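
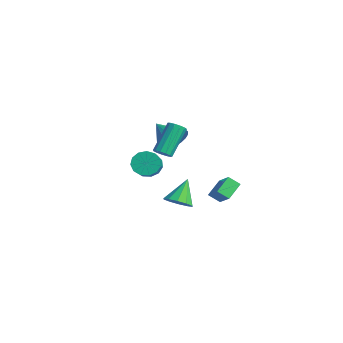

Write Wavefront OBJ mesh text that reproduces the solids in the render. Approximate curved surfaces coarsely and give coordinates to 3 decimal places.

v -2.099 -1.013 -4.273
v -1.258 -0.902 -3.944
v -2.761 -0.047 -2.907
v -1.364 -0.477 -4.297
v -1.751 -0.256 -4.64
v -2.271 -0.325 -4.843
v -2.725 -0.656 -4.829
v -2.94 -1.124 -4.602
v -2.834 -1.549 -4.25
v -2.447 -1.77 -3.907
v -1.927 -1.701 -3.704
v -1.473 -1.37 -3.718
v 2.042 -4.06 2.583
v 2.562 -3.864 2.654
v 1.898 -2.644 4.148
v 1.378 -2.84 4.077
v 2.425 -3.676 2.44
v 1.76 -2.457 3.934
v 2.166 -3.611 2.272
v 1.502 -2.391 3.766
v 1.868 -3.688 2.202
v 1.204 -2.469 3.696
v 1.625 -3.883 2.253
v 0.961 -2.664 3.748
v 1.515 -4.134 2.409
v 0.851 -2.915 3.904
v 1.572 -4.362 2.62
v 0.908 -3.142 4.115
v 1.778 -4.493 2.819
v 1.114 -3.274 4.314
v 2.069 -4.487 2.943
v 1.404 -3.268 4.438
v 2.35 -4.346 2.953
v 1.686 -3.126 4.447
v 2.534 -4.113 2.845
v 1.87 -2.893 4.339
v -2.351 -1.22 0.787
v -1.841 -1.669 1.613
v -3.809 -1.54 1.513
v -1.865 -1.271 1.739
v -1.964 -0.866 1.719
v -2.121 -0.515 1.558
v -2.314 -0.271 1.279
v -2.512 -0.172 0.925
v -2.685 -0.232 0.55
v -2.808 -0.443 0.211
v -2.861 -0.772 -0.04
v -2.837 -1.169 -0.165
v -2.738 -1.575 -0.146
v -2.581 -1.926 0.016
v -2.388 -2.17 0.295
v -2.19 -2.269 0.649
v -2.017 -2.209 1.023
v -1.894 -1.998 1.362
v -2.145 -2.894 -0.684
v -1.636 -2.935 -1.376
v -0.666 -3.527 -0.628
v -1.175 -3.486 0.064
v -1.542 -2.511 -1.162
v -0.572 -3.102 -0.414
v -1.639 -2.208 -0.797
v -0.67 -2.799 -0.048
v -1.897 -2.123 -0.395
v -0.928 -2.714 0.353
v -2.234 -2.283 -0.086
v -1.264 -2.875 0.663
v -2.542 -2.637 0.034
v -1.573 -3.229 0.782
v -2.724 -3.073 -0.074
v -1.755 -3.664 0.674
v -2.723 -3.452 -0.376
v -1.753 -4.043 0.372
v -2.537 -3.654 -0.776
v -1.568 -4.245 -0.028
v -2.227 -3.615 -1.146
v -1.258 -4.206 -0.398
v -1.891 -3.347 -1.37
v -0.922 -3.938 -0.622
v 1.529 -1.013 -1.72
v 2.639 -1.05 -0.851
v 1.058 -0.063 -1.078
v 2.167 -0.101 -0.208
v 1.933 -0.479 -2.212
v 3.042 -0.517 -1.342
v 1.461 0.47 -1.569
v 2.571 0.433 -0.7
f 2 1 4
f 2 4 3
f 4 1 5
f 4 5 3
f 5 1 6
f 5 6 3
f 6 1 7
f 6 7 3
f 7 1 8
f 7 8 3
f 8 1 9
f 8 9 3
f 9 1 10
f 9 10 3
f 10 1 11
f 10 11 3
f 11 1 12
f 11 12 3
f 12 1 2
f 12 2 3
f 14 13 17
f 14 17 15
f 15 17 18
f 15 18 16
f 17 13 19
f 17 19 18
f 18 19 20
f 18 20 16
f 19 13 21
f 19 21 20
f 20 21 22
f 20 22 16
f 21 13 23
f 21 23 22
f 22 23 24
f 22 24 16
f 23 13 25
f 23 25 24
f 24 25 26
f 24 26 16
f 25 13 27
f 25 27 26
f 26 27 28
f 26 28 16
f 27 13 29
f 27 29 28
f 28 29 30
f 28 30 16
f 29 13 31
f 29 31 30
f 30 31 32
f 30 32 16
f 31 13 33
f 31 33 32
f 32 33 34
f 32 34 16
f 33 13 35
f 33 35 34
f 34 35 36
f 34 36 16
f 35 13 14
f 35 14 36
f 36 14 15
f 36 15 16
f 38 37 40
f 38 40 39
f 40 37 41
f 40 41 39
f 41 37 42
f 41 42 39
f 42 37 43
f 42 43 39
f 43 37 44
f 43 44 39
f 44 37 45
f 44 45 39
f 45 37 46
f 45 46 39
f 46 37 47
f 46 47 39
f 47 37 48
f 47 48 39
f 48 37 49
f 48 49 39
f 49 37 50
f 49 50 39
f 50 37 51
f 50 51 39
f 51 37 52
f 51 52 39
f 52 37 53
f 52 53 39
f 53 37 54
f 53 54 39
f 54 37 38
f 54 38 39
f 56 55 59
f 56 59 57
f 57 59 60
f 57 60 58
f 59 55 61
f 59 61 60
f 60 61 62
f 60 62 58
f 61 55 63
f 61 63 62
f 62 63 64
f 62 64 58
f 63 55 65
f 63 65 64
f 64 65 66
f 64 66 58
f 65 55 67
f 65 67 66
f 66 67 68
f 66 68 58
f 67 55 69
f 67 69 68
f 68 69 70
f 68 70 58
f 69 55 71
f 69 71 70
f 70 71 72
f 70 72 58
f 71 55 73
f 71 73 72
f 72 73 74
f 72 74 58
f 73 55 75
f 73 75 74
f 74 75 76
f 74 76 58
f 75 55 77
f 75 77 76
f 76 77 78
f 76 78 58
f 77 55 56
f 77 56 78
f 78 56 57
f 78 57 58
f 80 82 79
f 83 80 79
f 79 82 81
f 81 83 79
f 80 86 82
f 84 80 83
f 84 86 80
f 82 86 81
f 85 83 81
f 81 86 85
f 85 84 83
f 86 84 85



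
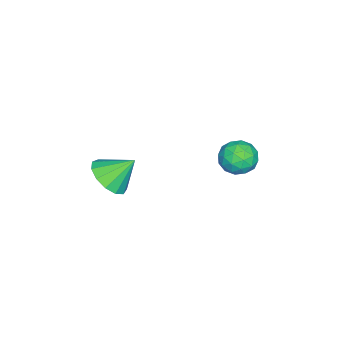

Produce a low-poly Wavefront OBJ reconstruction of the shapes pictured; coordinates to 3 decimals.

v 3.81 -2.812 -1.881
v 4.636 -2.149 -2.138
v 3.33 -1.788 -0.779
v 4.164 -1.985 -2.496
v 3.581 -2.084 -2.659
v 3.07 -2.414 -2.574
v 2.794 -2.871 -2.27
v 2.841 -3.309 -1.842
v 3.195 -3.589 -1.427
v 3.745 -3.623 -1.156
v 4.316 -3.4 -1.115
v 4.726 -2.99 -1.317
v 4.845 -2.523 -1.699
v -2.323 1.511 -3.071
v -1.667 2.079 -3.566
v -1.613 0.181 -3.654
v -0.957 0.749 -4.149
v -0.925 0.704 -3.152
v -1.364 1.526 -2.792
v -1.916 0.734 -4.428
v -2.355 1.556 -4.068
v -1.415 1.598 -4.405
v -0.803 1.58 -3.616
v -2.477 0.68 -3.604
v -1.865 0.662 -2.815
v -2.057 1.912 -3.268
v -1.223 0.348 -3.952
v -1.204 0.322 -3.366
v -0.818 0.655 -3.657
v -1.879 1.587 -2.812
v -1.494 1.92 -3.103
v -1.058 1.112 -2.86
v -1.786 0.34 -4.117
v -1.401 0.673 -4.408
v -2.462 1.605 -3.563
v -2.076 1.938 -3.854
v -2.222 1.148 -4.36
v -1.524 1.963 -4.052
v -1.106 1.181 -4.394
v -1.67 1.173 -4.559
v -1.928 1.656 -4.347
v -1.164 1.952 -3.588
v -0.747 1.17 -3.93
v -0.728 1.144 -3.344
v -0.986 1.627 -3.133
v -1.016 1.67 -4.081
v -2.533 1.09 -3.29
v -2.116 0.308 -3.632
v -2.294 0.633 -4.087
v -2.552 1.116 -3.876
v -2.174 1.079 -2.826
v -1.756 0.297 -3.168
v -1.352 0.604 -2.873
v -1.61 1.087 -2.661
v -2.264 0.59 -3.139
f 2 1 4
f 2 4 3
f 4 1 5
f 4 5 3
f 5 1 6
f 5 6 3
f 6 1 7
f 6 7 3
f 7 1 8
f 7 8 3
f 8 1 9
f 8 9 3
f 9 1 10
f 9 10 3
f 10 1 11
f 10 11 3
f 11 1 12
f 11 12 3
f 12 1 13
f 12 13 3
f 13 1 2
f 13 2 3
f 14 51 30
f 51 25 54
f 30 54 19
f 51 54 30
f 14 30 26
f 30 19 31
f 26 31 15
f 30 31 26
f 14 26 35
f 26 15 36
f 35 36 21
f 26 36 35
f 14 35 47
f 35 21 50
f 47 50 24
f 35 50 47
f 14 47 51
f 47 24 55
f 51 55 25
f 47 55 51
f 15 31 42
f 31 19 45
f 42 45 23
f 31 45 42
f 19 54 32
f 54 25 53
f 32 53 18
f 54 53 32
f 25 55 52
f 55 24 48
f 52 48 16
f 55 48 52
f 24 50 49
f 50 21 37
f 49 37 20
f 50 37 49
f 21 36 41
f 36 15 38
f 41 38 22
f 36 38 41
f 17 43 29
f 43 23 44
f 29 44 18
f 43 44 29
f 17 29 27
f 29 18 28
f 27 28 16
f 29 28 27
f 17 27 34
f 27 16 33
f 34 33 20
f 27 33 34
f 17 34 39
f 34 20 40
f 39 40 22
f 34 40 39
f 17 39 43
f 39 22 46
f 43 46 23
f 39 46 43
f 18 44 32
f 44 23 45
f 32 45 19
f 44 45 32
f 16 28 52
f 28 18 53
f 52 53 25
f 28 53 52
f 20 33 49
f 33 16 48
f 49 48 24
f 33 48 49
f 22 40 41
f 40 20 37
f 41 37 21
f 40 37 41
f 23 46 42
f 46 22 38
f 42 38 15
f 46 38 42



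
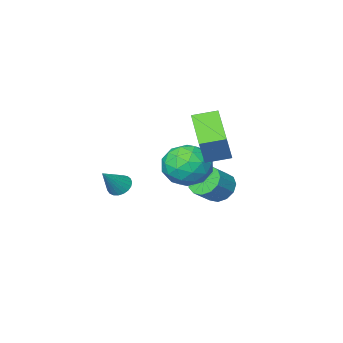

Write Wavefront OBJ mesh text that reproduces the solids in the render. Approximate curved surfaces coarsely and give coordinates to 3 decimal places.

v 1.619 -0.147 -1.83
v 1.897 0.246 -2.188
v 2.601 0.127 -0.77
v 1.731 0.391 -2.072
v 1.545 0.443 -1.913
v 1.372 0.393 -1.74
v 1.242 0.25 -1.583
v 1.177 0.038 -1.468
v 1.189 -0.206 -1.416
v 1.275 -0.439 -1.435
v 1.42 -0.622 -1.522
v 1.6 -0.723 -1.663
v 1.783 -0.724 -1.833
v 1.938 -0.625 -2.001
v 2.038 -0.444 -2.141
v 2.065 -0.211 -2.226
v 2.015 0.033 -2.243
v -3.346 -1.154 -1.668
v -2.99 -0.573 -2.679
v -1.47 -1.247 -1.061
v -1.114 -0.666 -2.072
v -1.757 -0.072 -1.222
v -2.916 -0.015 -1.597
v -1.544 -1.805 -2.143
v -2.703 -1.748 -2.518
v -1.876 -0.975 -2.973
v -2.008 0.095 -2.404
v -2.452 -1.915 -1.336
v -2.584 -0.845 -0.767
v -3.332 -0.856 -2.227
v -1.128 -0.964 -1.513
v -1.505 -0.616 -1.014
v -1.296 -0.274 -1.608
v -3.289 -0.528 -1.591
v -3.08 -0.186 -2.185
v -2.355 0.108 -1.329
v -1.38 -1.634 -1.555
v -1.171 -1.292 -2.149
v -3.164 -1.546 -2.132
v -2.955 -1.204 -2.726
v -2.105 -1.928 -2.411
v -2.469 -0.75 -2.994
v -1.366 -0.805 -2.637
v -1.619 -1.474 -2.678
v -2.3 -1.441 -2.899
v -2.546 -0.121 -2.66
v -1.443 -0.175 -2.303
v -1.821 0.173 -1.803
v -2.502 0.207 -2.024
v -1.891 -0.357 -2.832
v -3.017 -1.645 -1.437
v -1.914 -1.699 -1.08
v -1.958 -2.027 -1.716
v -2.639 -1.993 -1.937
v -3.094 -1.015 -1.103
v -1.991 -1.07 -0.746
v -2.16 -0.379 -0.841
v -2.841 -0.346 -1.062
v -2.569 -1.463 -0.908
v -1.694 1.329 -0.72
v -2.364 -0.345 0.212
v -2.709 1.875 -0.47
v -3.38 0.201 0.461
v -1.04 1.879 0.739
v -1.711 0.205 1.67
v -2.056 2.425 0.988
v -2.726 0.751 1.92
v -3.998 -0.974 -3.708
v -3.463 -0.992 -4.381
v -2.507 -0.825 -3.625
v -3.042 -0.806 -2.952
v -3.592 -0.528 -4.321
v -2.635 -0.361 -3.566
v -3.849 -0.206 -4.066
v -2.893 -0.039 -3.311
v -4.154 -0.128 -3.698
v -3.198 0.039 -2.942
v -4.409 -0.318 -3.333
v -3.453 -0.151 -2.577
v -4.534 -0.716 -3.086
v -3.578 -0.549 -2.331
v -4.489 -1.196 -3.037
v -3.533 -1.029 -2.282
v -4.288 -1.605 -3.201
v -3.332 -1.438 -2.446
v -3.995 -1.814 -3.526
v -3.039 -1.647 -2.771
v -3.703 -1.756 -3.908
v -2.747 -1.589 -3.153
v -3.505 -1.449 -4.227
v -2.548 -1.282 -3.472
f 2 1 4
f 2 4 3
f 4 1 5
f 4 5 3
f 5 1 6
f 5 6 3
f 6 1 7
f 6 7 3
f 7 1 8
f 7 8 3
f 8 1 9
f 8 9 3
f 9 1 10
f 9 10 3
f 10 1 11
f 10 11 3
f 11 1 12
f 11 12 3
f 12 1 13
f 12 13 3
f 13 1 14
f 13 14 3
f 14 1 15
f 14 15 3
f 15 1 16
f 15 16 3
f 16 1 17
f 16 17 3
f 17 1 2
f 17 2 3
f 18 55 34
f 55 29 58
f 34 58 23
f 55 58 34
f 18 34 30
f 34 23 35
f 30 35 19
f 34 35 30
f 18 30 39
f 30 19 40
f 39 40 25
f 30 40 39
f 18 39 51
f 39 25 54
f 51 54 28
f 39 54 51
f 18 51 55
f 51 28 59
f 55 59 29
f 51 59 55
f 19 35 46
f 35 23 49
f 46 49 27
f 35 49 46
f 23 58 36
f 58 29 57
f 36 57 22
f 58 57 36
f 29 59 56
f 59 28 52
f 56 52 20
f 59 52 56
f 28 54 53
f 54 25 41
f 53 41 24
f 54 41 53
f 25 40 45
f 40 19 42
f 45 42 26
f 40 42 45
f 21 47 33
f 47 27 48
f 33 48 22
f 47 48 33
f 21 33 31
f 33 22 32
f 31 32 20
f 33 32 31
f 21 31 38
f 31 20 37
f 38 37 24
f 31 37 38
f 21 38 43
f 38 24 44
f 43 44 26
f 38 44 43
f 21 43 47
f 43 26 50
f 47 50 27
f 43 50 47
f 22 48 36
f 48 27 49
f 36 49 23
f 48 49 36
f 20 32 56
f 32 22 57
f 56 57 29
f 32 57 56
f 24 37 53
f 37 20 52
f 53 52 28
f 37 52 53
f 26 44 45
f 44 24 41
f 45 41 25
f 44 41 45
f 27 50 46
f 50 26 42
f 46 42 19
f 50 42 46
f 61 63 60
f 64 61 60
f 60 63 62
f 62 64 60
f 61 67 63
f 65 61 64
f 65 67 61
f 63 67 62
f 66 64 62
f 62 67 66
f 66 65 64
f 67 65 66
f 69 68 72
f 69 72 70
f 70 72 73
f 70 73 71
f 72 68 74
f 72 74 73
f 73 74 75
f 73 75 71
f 74 68 76
f 74 76 75
f 75 76 77
f 75 77 71
f 76 68 78
f 76 78 77
f 77 78 79
f 77 79 71
f 78 68 80
f 78 80 79
f 79 80 81
f 79 81 71
f 80 68 82
f 80 82 81
f 81 82 83
f 81 83 71
f 82 68 84
f 82 84 83
f 83 84 85
f 83 85 71
f 84 68 86
f 84 86 85
f 85 86 87
f 85 87 71
f 86 68 88
f 86 88 87
f 87 88 89
f 87 89 71
f 88 68 90
f 88 90 89
f 89 90 91
f 89 91 71
f 90 68 69
f 90 69 91
f 91 69 70
f 91 70 71



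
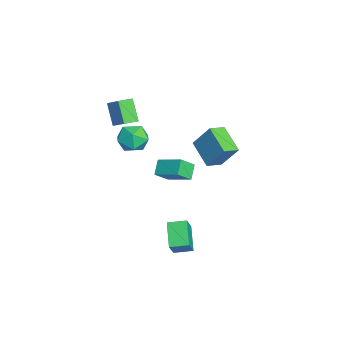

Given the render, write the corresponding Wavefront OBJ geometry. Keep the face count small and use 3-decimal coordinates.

v -3.538 -3.032 1.203
v -2.76 -2.469 1.847
v -2.18 -3.571 0.033
v -1.402 -3.008 0.677
v -1.916 -3.958 1.09
v -2.755 -3.625 1.813
v -2.185 -2.415 0.067
v -3.024 -2.082 0.79
v -1.923 -2.088 1.145
v -1.757 -3.042 1.778
v -3.183 -2.998 0.102
v -3.017 -3.952 0.735
v 0.558 -1.829 -0.228
v -0.272 -1.583 0.498
v 0.057 -0.991 -1.086
v -0.774 -0.745 -0.36
v 1.574 -0.495 0.48
v 0.743 -0.249 1.206
v 1.072 0.343 -0.378
v 0.242 0.589 0.348
v 3.875 -0.861 -4.87
v 2.342 -0.908 -3.854
v 3.989 0.312 -4.644
v 2.455 0.265 -3.628
v 4.665 -1.165 -3.692
v 3.131 -1.212 -2.676
v 4.778 0.008 -3.466
v 3.245 -0.039 -2.45
v -2.825 -4.222 1.899
v -3.801 -4.538 3.292
v -3.185 -3.345 1.846
v -4.161 -3.661 3.239
v -1.379 -3.559 3.061
v -2.355 -3.875 4.454
v -1.739 -2.682 3.008
v -2.715 -2.998 4.401
v -4.679 0.786 -1.208
v -4.189 1.814 0.473
v -5.347 1.752 -1.605
v -4.857 2.781 0.076
v -2.983 1.559 -2.176
v -2.493 2.588 -0.495
v -3.651 2.526 -2.573
v -3.161 3.554 -0.892
f 1 12 6
f 1 6 2
f 1 2 8
f 1 8 11
f 1 11 12
f 2 6 10
f 6 12 5
f 12 11 3
f 11 8 7
f 8 2 9
f 4 10 5
f 4 5 3
f 4 3 7
f 4 7 9
f 4 9 10
f 5 10 6
f 3 5 12
f 7 3 11
f 9 7 8
f 10 9 2
f 14 16 13
f 17 14 13
f 13 16 15
f 15 17 13
f 14 20 16
f 18 14 17
f 18 20 14
f 16 20 15
f 19 17 15
f 15 20 19
f 19 18 17
f 20 18 19
f 22 24 21
f 25 22 21
f 21 24 23
f 23 25 21
f 22 28 24
f 26 22 25
f 26 28 22
f 24 28 23
f 27 25 23
f 23 28 27
f 27 26 25
f 28 26 27
f 30 32 29
f 33 30 29
f 29 32 31
f 31 33 29
f 30 36 32
f 34 30 33
f 34 36 30
f 32 36 31
f 35 33 31
f 31 36 35
f 35 34 33
f 36 34 35
f 38 40 37
f 41 38 37
f 37 40 39
f 39 41 37
f 38 44 40
f 42 38 41
f 42 44 38
f 40 44 39
f 43 41 39
f 39 44 43
f 43 42 41
f 44 42 43



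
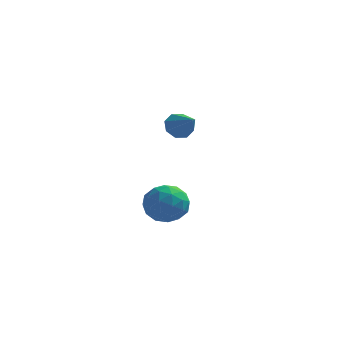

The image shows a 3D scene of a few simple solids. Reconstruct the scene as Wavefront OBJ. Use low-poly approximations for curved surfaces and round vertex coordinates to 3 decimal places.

v 0.052 -2.951 -0.635
v 0.907 -2.262 -0.103
v 1.053 -4.578 -0.137
v 1.908 -3.889 0.395
v 0.794 -3.966 0.886
v 0.176 -2.961 0.579
v 1.784 -3.879 -0.819
v 1.166 -2.874 -1.126
v 1.978 -2.836 -0.217
v 1.366 -2.89 0.837
v 0.594 -3.95 -1.077
v -0.018 -4.004 -0.023
v 0.392 -2.464 -0.413
v 1.568 -4.376 0.173
v 0.914 -4.422 0.462
v 1.416 -4.017 0.774
v -0.038 -2.874 -0.012
v 0.465 -2.47 0.301
v 0.398 -3.471 0.882
v 1.495 -4.37 -0.541
v 1.998 -3.966 -0.228
v 0.544 -2.823 -1.014
v 1.046 -2.418 -0.702
v 1.562 -3.369 -1.122
v 1.524 -2.396 -0.167
v 2.112 -3.352 0.126
v 2.039 -3.347 -0.588
v 1.676 -2.756 -0.768
v 1.164 -2.428 0.452
v 1.752 -3.384 0.745
v 1.098 -3.43 1.034
v 0.734 -2.839 0.853
v 1.793 -2.765 0.386
v 0.208 -3.456 -0.985
v 0.796 -4.412 -0.692
v 1.226 -4.001 -1.093
v 0.862 -3.41 -1.274
v -0.152 -3.488 -0.366
v 0.436 -4.444 -0.073
v 0.284 -4.084 0.528
v -0.079 -3.493 0.348
v 0.167 -4.075 -0.626
v -0.089 3.008 2.726
v 0.354 2.861 2.003
v 1.029 1.912 3.634
v 0.586 3.377 2.34
v 0.422 3.676 2.903
v -0.041 3.584 3.362
v -0.532 3.155 3.448
v -0.764 2.639 3.111
v -0.6 2.339 2.548
v -0.137 2.431 2.089
f 1 38 17
f 38 12 41
f 17 41 6
f 38 41 17
f 1 17 13
f 17 6 18
f 13 18 2
f 17 18 13
f 1 13 22
f 13 2 23
f 22 23 8
f 13 23 22
f 1 22 34
f 22 8 37
f 34 37 11
f 22 37 34
f 1 34 38
f 34 11 42
f 38 42 12
f 34 42 38
f 2 18 29
f 18 6 32
f 29 32 10
f 18 32 29
f 6 41 19
f 41 12 40
f 19 40 5
f 41 40 19
f 12 42 39
f 42 11 35
f 39 35 3
f 42 35 39
f 11 37 36
f 37 8 24
f 36 24 7
f 37 24 36
f 8 23 28
f 23 2 25
f 28 25 9
f 23 25 28
f 4 30 16
f 30 10 31
f 16 31 5
f 30 31 16
f 4 16 14
f 16 5 15
f 14 15 3
f 16 15 14
f 4 14 21
f 14 3 20
f 21 20 7
f 14 20 21
f 4 21 26
f 21 7 27
f 26 27 9
f 21 27 26
f 4 26 30
f 26 9 33
f 30 33 10
f 26 33 30
f 5 31 19
f 31 10 32
f 19 32 6
f 31 32 19
f 3 15 39
f 15 5 40
f 39 40 12
f 15 40 39
f 7 20 36
f 20 3 35
f 36 35 11
f 20 35 36
f 9 27 28
f 27 7 24
f 28 24 8
f 27 24 28
f 10 33 29
f 33 9 25
f 29 25 2
f 33 25 29
f 44 43 46
f 44 46 45
f 46 43 47
f 46 47 45
f 47 43 48
f 47 48 45
f 48 43 49
f 48 49 45
f 49 43 50
f 49 50 45
f 50 43 51
f 50 51 45
f 51 43 52
f 51 52 45
f 52 43 44
f 52 44 45



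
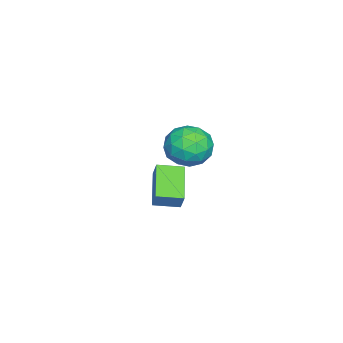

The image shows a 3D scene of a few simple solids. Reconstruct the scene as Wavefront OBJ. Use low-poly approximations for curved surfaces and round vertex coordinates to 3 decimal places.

v 2.512 1.332 -3.295
v 2.848 1.568 -2.551
v 2.166 2.341 -3.459
v 2.501 2.578 -2.715
v 3.959 1.702 -4.065
v 4.294 1.939 -3.321
v 3.612 2.712 -4.229
v 3.948 2.948 -3.485
v -0.919 2.408 -4.7
v -0.328 2.288 -3.801
v -2.072 1.232 -4.099
v -1.481 1.112 -3.2
v -2.011 2.039 -3.38
v -1.299 2.766 -3.751
v -1.101 0.754 -4.149
v -0.389 1.481 -4.52
v -0.441 1.266 -3.46
v -1.003 2.06 -2.985
v -1.397 1.46 -4.915
v -1.959 2.254 -4.44
v -0.523 2.451 -4.303
v -1.877 1.069 -3.597
v -2.189 1.614 -3.703
v -1.842 1.543 -3.174
v -1.093 2.732 -4.274
v -0.746 2.661 -3.745
v -1.735 2.515 -3.498
v -1.654 0.859 -4.155
v -1.307 0.788 -3.626
v -0.558 1.977 -4.726
v -0.211 1.906 -4.197
v -0.665 1.005 -4.402
v -0.241 1.78 -3.574
v -0.918 1.089 -3.221
v -0.695 0.878 -3.779
v -0.277 1.306 -3.997
v -0.572 2.247 -3.295
v -1.249 1.556 -2.942
v -1.561 2.1 -3.047
v -1.142 2.528 -3.266
v -0.638 1.646 -3.095
v -1.151 1.964 -4.958
v -1.828 1.273 -4.605
v -1.258 0.992 -4.634
v -0.839 1.42 -4.853
v -1.482 2.431 -4.679
v -2.159 1.74 -4.326
v -2.123 2.214 -3.903
v -1.705 2.642 -4.121
v -1.762 1.874 -4.805
f 2 4 1
f 5 2 1
f 1 4 3
f 3 5 1
f 2 8 4
f 6 2 5
f 6 8 2
f 4 8 3
f 7 5 3
f 3 8 7
f 7 6 5
f 8 6 7
f 9 46 25
f 46 20 49
f 25 49 14
f 46 49 25
f 9 25 21
f 25 14 26
f 21 26 10
f 25 26 21
f 9 21 30
f 21 10 31
f 30 31 16
f 21 31 30
f 9 30 42
f 30 16 45
f 42 45 19
f 30 45 42
f 9 42 46
f 42 19 50
f 46 50 20
f 42 50 46
f 10 26 37
f 26 14 40
f 37 40 18
f 26 40 37
f 14 49 27
f 49 20 48
f 27 48 13
f 49 48 27
f 20 50 47
f 50 19 43
f 47 43 11
f 50 43 47
f 19 45 44
f 45 16 32
f 44 32 15
f 45 32 44
f 16 31 36
f 31 10 33
f 36 33 17
f 31 33 36
f 12 38 24
f 38 18 39
f 24 39 13
f 38 39 24
f 12 24 22
f 24 13 23
f 22 23 11
f 24 23 22
f 12 22 29
f 22 11 28
f 29 28 15
f 22 28 29
f 12 29 34
f 29 15 35
f 34 35 17
f 29 35 34
f 12 34 38
f 34 17 41
f 38 41 18
f 34 41 38
f 13 39 27
f 39 18 40
f 27 40 14
f 39 40 27
f 11 23 47
f 23 13 48
f 47 48 20
f 23 48 47
f 15 28 44
f 28 11 43
f 44 43 19
f 28 43 44
f 17 35 36
f 35 15 32
f 36 32 16
f 35 32 36
f 18 41 37
f 41 17 33
f 37 33 10
f 41 33 37



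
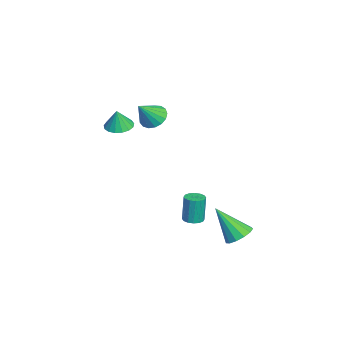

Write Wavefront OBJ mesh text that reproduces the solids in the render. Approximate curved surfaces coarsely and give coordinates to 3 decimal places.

v -3.299 -0.965 2.977
v -2.953 -1.489 2.434
v -2.541 -1.715 4.183
v -2.693 -1.19 2.456
v -2.571 -0.839 2.598
v -2.616 -0.517 2.826
v -2.818 -0.298 3.089
v -3.129 -0.232 3.326
v -3.48 -0.333 3.483
v -3.789 -0.579 3.524
v -3.986 -0.914 3.44
v -4.025 -1.26 3.249
v -3.898 -1.539 2.996
v -3.634 -1.686 2.739
v -3.293 -1.668 2.536
v 1.826 1.171 -1.591
v 2.122 0.698 -1.542
v 1.991 0.776 0
v 1.694 1.249 -0.049
v 2.319 0.911 -1.536
v 2.187 0.989 0.006
v 2.383 1.193 -1.545
v 2.252 1.272 -0.002
v 2.299 1.47 -1.566
v 2.167 1.548 -0.024
v 2.087 1.666 -1.594
v 1.956 1.744 -0.052
v 1.806 1.73 -1.621
v 1.674 1.808 -0.079
v 1.529 1.644 -1.64
v 1.398 1.722 -0.098
v 1.333 1.431 -1.646
v 1.201 1.509 -0.104
v 1.268 1.148 -1.638
v 1.137 1.227 -0.095
v 1.353 0.872 -1.616
v 1.221 0.95 -0.074
v 1.564 0.676 -1.588
v 1.433 0.754 -0.046
v 1.846 0.612 -1.561
v 1.714 0.69 -0.019
v 2.953 3.471 -2.035
v 3.592 2.986 -2.206
v 2.487 2.269 -0.365
v 3.751 3.316 -1.924
v 3.657 3.695 -1.677
v 3.339 4.003 -1.544
v 2.899 4.142 -1.567
v 2.477 4.069 -1.738
v 2.205 3.805 -2.004
v 2.171 3.436 -2.279
v 2.386 3.078 -2.477
v 2.781 2.844 -2.535
v 3.23 2.81 -2.434
v -4.006 -2.799 1.92
v -3.227 -2.969 1.778
v -3.814 -2.901 3.1
v -3.233 -2.583 1.813
v -3.416 -2.246 1.872
v -3.734 -2.036 1.942
v -4.115 -2.001 2.007
v -4.47 -2.148 2.052
v -4.72 -2.445 2.067
v -4.806 -2.823 2.048
v -4.708 -3.195 2
v -4.45 -3.476 1.934
v -4.09 -3.603 1.864
v -3.711 -3.545 1.807
v -3.4 -3.316 1.776
f 2 1 4
f 2 4 3
f 4 1 5
f 4 5 3
f 5 1 6
f 5 6 3
f 6 1 7
f 6 7 3
f 7 1 8
f 7 8 3
f 8 1 9
f 8 9 3
f 9 1 10
f 9 10 3
f 10 1 11
f 10 11 3
f 11 1 12
f 11 12 3
f 12 1 13
f 12 13 3
f 13 1 14
f 13 14 3
f 14 1 15
f 14 15 3
f 15 1 2
f 15 2 3
f 17 16 20
f 17 20 18
f 18 20 21
f 18 21 19
f 20 16 22
f 20 22 21
f 21 22 23
f 21 23 19
f 22 16 24
f 22 24 23
f 23 24 25
f 23 25 19
f 24 16 26
f 24 26 25
f 25 26 27
f 25 27 19
f 26 16 28
f 26 28 27
f 27 28 29
f 27 29 19
f 28 16 30
f 28 30 29
f 29 30 31
f 29 31 19
f 30 16 32
f 30 32 31
f 31 32 33
f 31 33 19
f 32 16 34
f 32 34 33
f 33 34 35
f 33 35 19
f 34 16 36
f 34 36 35
f 35 36 37
f 35 37 19
f 36 16 38
f 36 38 37
f 37 38 39
f 37 39 19
f 38 16 40
f 38 40 39
f 39 40 41
f 39 41 19
f 40 16 17
f 40 17 41
f 41 17 18
f 41 18 19
f 43 42 45
f 43 45 44
f 45 42 46
f 45 46 44
f 46 42 47
f 46 47 44
f 47 42 48
f 47 48 44
f 48 42 49
f 48 49 44
f 49 42 50
f 49 50 44
f 50 42 51
f 50 51 44
f 51 42 52
f 51 52 44
f 52 42 53
f 52 53 44
f 53 42 54
f 53 54 44
f 54 42 43
f 54 43 44
f 56 55 58
f 56 58 57
f 58 55 59
f 58 59 57
f 59 55 60
f 59 60 57
f 60 55 61
f 60 61 57
f 61 55 62
f 61 62 57
f 62 55 63
f 62 63 57
f 63 55 64
f 63 64 57
f 64 55 65
f 64 65 57
f 65 55 66
f 65 66 57
f 66 55 67
f 66 67 57
f 67 55 68
f 67 68 57
f 68 55 69
f 68 69 57
f 69 55 56
f 69 56 57



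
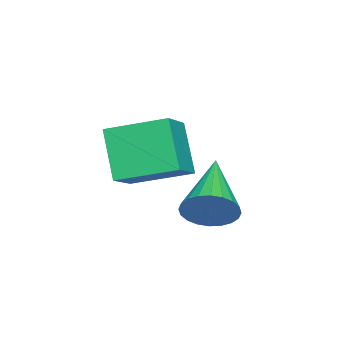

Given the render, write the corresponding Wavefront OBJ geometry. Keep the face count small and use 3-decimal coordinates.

v -2.251 2.188 -3.987
v -1.974 2.073 -3.526
v -3.549 1.852 -3.293
v -2.015 2.282 -3.5
v -2.091 2.477 -3.548
v -2.191 2.628 -3.663
v -2.301 2.712 -3.827
v -2.403 2.716 -4.016
v -2.482 2.64 -4.2
v -2.525 2.495 -4.352
v -2.527 2.303 -4.449
v -2.487 2.094 -4.475
v -2.411 1.899 -4.427
v -2.311 1.748 -4.312
v -2.201 1.664 -4.148
v -2.099 1.66 -3.959
v -2.02 1.736 -3.774
v -1.976 1.881 -3.622
v -3.79 0.089 -4.234
v -4.302 -0.314 -3.179
v -3.989 1.3 -3.868
v -4.5 0.897 -2.813
v -2.92 0.103 -3.807
v -3.431 -0.3 -2.752
v -3.118 1.314 -3.441
v -3.63 0.911 -2.386
f 2 1 4
f 2 4 3
f 4 1 5
f 4 5 3
f 5 1 6
f 5 6 3
f 6 1 7
f 6 7 3
f 7 1 8
f 7 8 3
f 8 1 9
f 8 9 3
f 9 1 10
f 9 10 3
f 10 1 11
f 10 11 3
f 11 1 12
f 11 12 3
f 12 1 13
f 12 13 3
f 13 1 14
f 13 14 3
f 14 1 15
f 14 15 3
f 15 1 16
f 15 16 3
f 16 1 17
f 16 17 3
f 17 1 18
f 17 18 3
f 18 1 2
f 18 2 3
f 20 22 19
f 23 20 19
f 19 22 21
f 21 23 19
f 20 26 22
f 24 20 23
f 24 26 20
f 22 26 21
f 25 23 21
f 21 26 25
f 25 24 23
f 26 24 25



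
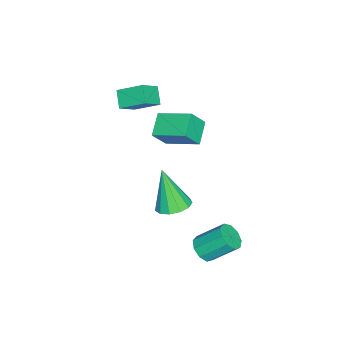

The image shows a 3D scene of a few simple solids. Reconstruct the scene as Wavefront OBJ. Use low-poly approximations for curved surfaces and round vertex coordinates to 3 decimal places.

v 0.667 -0.865 0.569
v 1.362 -0.789 0.741
v 0.313 -1.435 2.251
v 1.184 -0.434 0.824
v 0.842 -0.216 0.826
v 0.444 -0.204 0.747
v 0.117 -0.402 0.611
v -0.035 -0.747 0.462
v 0.035 -1.129 0.347
v 0.306 -1.428 0.303
v 0.691 -1.548 0.343
v 1.069 -1.451 0.455
v 1.319 -1.168 0.604
v -4.485 -4.267 1.944
v -3.728 -4.63 2.575
v -4.488 -3.202 2.56
v -3.732 -3.565 3.191
v -3.888 -3.955 1.409
v -3.132 -4.318 2.04
v -3.892 -2.89 2.025
v -3.135 -3.253 2.656
v -1.59 -1.907 1.954
v -2.512 -1.978 2.451
v -1.403 -0.513 2.503
v -2.325 -0.584 2.999
v -1.115 -2.296 2.781
v -2.037 -2.367 3.277
v -0.928 -0.902 3.329
v -1.85 -0.973 3.826
v 0.391 0.227 -2.13
v 0.812 -0.016 -1.761
v 0.59 0.989 -0.842
v 0.169 1.233 -1.21
v 0.99 0.259 -2.019
v 0.768 1.264 -1.1
v 0.888 0.519 -2.329
v 0.666 1.525 -1.41
v 0.553 0.643 -2.545
v 0.331 1.648 -1.626
v 0.143 0.573 -2.567
v -0.079 1.578 -1.648
v -0.152 0.34 -2.384
v -0.374 1.346 -1.465
v -0.192 0.055 -2.082
v -0.414 1.06 -1.163
v 0.04 -0.149 -1.802
v -0.182 0.856 -0.883
v 0.437 -0.178 -1.676
v 0.215 0.828 -0.757
f 2 1 4
f 2 4 3
f 4 1 5
f 4 5 3
f 5 1 6
f 5 6 3
f 6 1 7
f 6 7 3
f 7 1 8
f 7 8 3
f 8 1 9
f 8 9 3
f 9 1 10
f 9 10 3
f 10 1 11
f 10 11 3
f 11 1 12
f 11 12 3
f 12 1 13
f 12 13 3
f 13 1 2
f 13 2 3
f 15 17 14
f 18 15 14
f 14 17 16
f 16 18 14
f 15 21 17
f 19 15 18
f 19 21 15
f 17 21 16
f 20 18 16
f 16 21 20
f 20 19 18
f 21 19 20
f 23 25 22
f 26 23 22
f 22 25 24
f 24 26 22
f 23 29 25
f 27 23 26
f 27 29 23
f 25 29 24
f 28 26 24
f 24 29 28
f 28 27 26
f 29 27 28
f 31 30 34
f 31 34 32
f 32 34 35
f 32 35 33
f 34 30 36
f 34 36 35
f 35 36 37
f 35 37 33
f 36 30 38
f 36 38 37
f 37 38 39
f 37 39 33
f 38 30 40
f 38 40 39
f 39 40 41
f 39 41 33
f 40 30 42
f 40 42 41
f 41 42 43
f 41 43 33
f 42 30 44
f 42 44 43
f 43 44 45
f 43 45 33
f 44 30 46
f 44 46 45
f 45 46 47
f 45 47 33
f 46 30 48
f 46 48 47
f 47 48 49
f 47 49 33
f 48 30 31
f 48 31 49
f 49 31 32
f 49 32 33



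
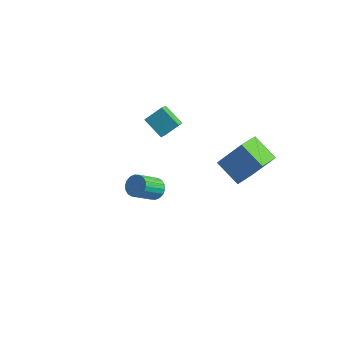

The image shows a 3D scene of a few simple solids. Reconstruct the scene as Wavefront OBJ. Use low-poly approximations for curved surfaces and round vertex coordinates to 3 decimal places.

v -1.534 3.718 0.699
v -1.24 2.762 1.481
v -2.772 3.98 1.484
v -2.478 3.024 2.267
v -0.882 4.536 1.453
v -0.588 3.58 2.236
v -2.12 4.798 2.239
v -1.826 3.842 3.021
v 1.572 -2.696 3.073
v 2.204 -2.684 3.348
v 1.741 -3.853 4.462
v 1.108 -3.864 4.187
v 2.056 -2.47 3.51
v 1.592 -3.639 4.625
v 1.811 -2.301 3.586
v 1.347 -3.47 4.7
v 1.519 -2.21 3.56
v 1.055 -3.378 4.674
v 1.237 -2.215 3.437
v 0.774 -3.383 4.552
v 1.022 -2.315 3.243
v 0.558 -3.484 4.357
v 0.915 -2.491 3.014
v 0.452 -3.659 4.129
v 0.939 -2.707 2.798
v 0.476 -3.876 3.912
v 1.088 -2.921 2.635
v 0.624 -4.09 3.75
v 1.333 -3.09 2.56
v 0.869 -4.259 3.674
v 1.625 -3.182 2.586
v 1.161 -4.35 3.7
v 1.906 -3.177 2.708
v 1.443 -4.345 3.823
v 2.122 -3.076 2.903
v 1.658 -4.245 4.017
v 2.228 -2.901 3.131
v 1.765 -4.069 4.246
v 4.034 3.746 -0.285
v 4.045 2.092 0.399
v 2.525 4.105 0.608
v 2.536 2.451 1.292
v 5.164 4.429 1.348
v 5.175 2.775 2.032
v 3.655 4.788 2.241
v 3.666 3.134 2.925
f 2 4 1
f 5 2 1
f 1 4 3
f 3 5 1
f 2 8 4
f 6 2 5
f 6 8 2
f 4 8 3
f 7 5 3
f 3 8 7
f 7 6 5
f 8 6 7
f 10 9 13
f 10 13 11
f 11 13 14
f 11 14 12
f 13 9 15
f 13 15 14
f 14 15 16
f 14 16 12
f 15 9 17
f 15 17 16
f 16 17 18
f 16 18 12
f 17 9 19
f 17 19 18
f 18 19 20
f 18 20 12
f 19 9 21
f 19 21 20
f 20 21 22
f 20 22 12
f 21 9 23
f 21 23 22
f 22 23 24
f 22 24 12
f 23 9 25
f 23 25 24
f 24 25 26
f 24 26 12
f 25 9 27
f 25 27 26
f 26 27 28
f 26 28 12
f 27 9 29
f 27 29 28
f 28 29 30
f 28 30 12
f 29 9 31
f 29 31 30
f 30 31 32
f 30 32 12
f 31 9 33
f 31 33 32
f 32 33 34
f 32 34 12
f 33 9 35
f 33 35 34
f 34 35 36
f 34 36 12
f 35 9 37
f 35 37 36
f 36 37 38
f 36 38 12
f 37 9 10
f 37 10 38
f 38 10 11
f 38 11 12
f 40 42 39
f 43 40 39
f 39 42 41
f 41 43 39
f 40 46 42
f 44 40 43
f 44 46 40
f 42 46 41
f 45 43 41
f 41 46 45
f 45 44 43
f 46 44 45



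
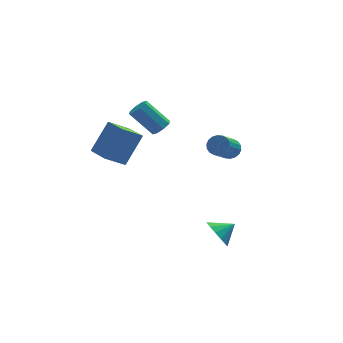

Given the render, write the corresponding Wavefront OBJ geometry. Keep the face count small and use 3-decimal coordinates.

v -0.788 -0.509 1.722
v -0.455 -0.784 2.124
v -1.519 -0.205 3.401
v -1.852 0.069 2.998
v -0.318 -0.361 2.046
v -1.382 0.218 3.323
v -0.457 -0.024 1.778
v -1.521 0.554 3.055
v -0.789 0.028 1.477
v -1.853 0.606 2.754
v -1.121 -0.235 1.319
v -2.185 0.344 2.596
v -1.258 -0.658 1.397
v -2.322 -0.079 2.674
v -1.119 -0.994 1.665
v -2.183 -0.416 2.942
v -0.787 -1.046 1.966
v -1.851 -0.468 3.243
v 3.326 1.771 -1.81
v 3.622 2.034 -1.294
v 2.77 1.112 -0.335
v 2.474 0.849 -0.85
v 3.393 2.206 -1.332
v 2.541 1.285 -0.372
v 3.151 2.293 -1.464
v 2.298 1.371 -0.505
v 2.943 2.276 -1.665
v 2.091 1.354 -0.706
v 2.812 2.159 -1.894
v 1.959 1.237 -0.935
v 2.782 1.965 -2.107
v 1.929 1.043 -1.148
v 2.86 1.733 -2.261
v 2.007 0.811 -1.301
v 3.03 1.508 -2.325
v 2.178 0.586 -1.366
v 3.259 1.335 -2.288
v 2.407 0.414 -1.328
v 3.502 1.249 -2.155
v 2.649 0.327 -1.196
v 3.709 1.266 -1.954
v 2.857 0.344 -0.995
v 3.841 1.383 -1.725
v 2.988 0.461 -0.766
v 3.871 1.577 -1.512
v 3.018 0.655 -0.553
v 3.793 1.809 -1.359
v 2.94 0.887 -0.399
v -3.887 -1.677 0.648
v -2.882 -1.089 2.249
v -4.307 -0.251 0.387
v -3.302 0.337 1.989
v -2.818 -1.497 -0.089
v -1.813 -0.909 1.513
v -3.238 -0.071 -0.349
v -2.233 0.517 1.252
v 1.212 -3.967 -4.161
v 1.607 -3.741 -4.926
v 2.148 -3.833 -3.639
v 1.452 -3.344 -4.75
v 1.233 -3.114 -4.416
v 1.008 -3.113 -4.014
v 0.838 -3.341 -3.652
v 0.768 -3.736 -3.425
v 0.817 -4.193 -3.397
v 0.972 -4.59 -3.573
v 1.191 -4.819 -3.906
v 1.416 -4.821 -4.308
v 1.586 -4.593 -4.671
v 1.656 -4.198 -4.897
f 2 1 5
f 2 5 3
f 3 5 6
f 3 6 4
f 5 1 7
f 5 7 6
f 6 7 8
f 6 8 4
f 7 1 9
f 7 9 8
f 8 9 10
f 8 10 4
f 9 1 11
f 9 11 10
f 10 11 12
f 10 12 4
f 11 1 13
f 11 13 12
f 12 13 14
f 12 14 4
f 13 1 15
f 13 15 14
f 14 15 16
f 14 16 4
f 15 1 17
f 15 17 16
f 16 17 18
f 16 18 4
f 17 1 2
f 17 2 18
f 18 2 3
f 18 3 4
f 20 19 23
f 20 23 21
f 21 23 24
f 21 24 22
f 23 19 25
f 23 25 24
f 24 25 26
f 24 26 22
f 25 19 27
f 25 27 26
f 26 27 28
f 26 28 22
f 27 19 29
f 27 29 28
f 28 29 30
f 28 30 22
f 29 19 31
f 29 31 30
f 30 31 32
f 30 32 22
f 31 19 33
f 31 33 32
f 32 33 34
f 32 34 22
f 33 19 35
f 33 35 34
f 34 35 36
f 34 36 22
f 35 19 37
f 35 37 36
f 36 37 38
f 36 38 22
f 37 19 39
f 37 39 38
f 38 39 40
f 38 40 22
f 39 19 41
f 39 41 40
f 40 41 42
f 40 42 22
f 41 19 43
f 41 43 42
f 42 43 44
f 42 44 22
f 43 19 45
f 43 45 44
f 44 45 46
f 44 46 22
f 45 19 47
f 45 47 46
f 46 47 48
f 46 48 22
f 47 19 20
f 47 20 48
f 48 20 21
f 48 21 22
f 50 52 49
f 53 50 49
f 49 52 51
f 51 53 49
f 50 56 52
f 54 50 53
f 54 56 50
f 52 56 51
f 55 53 51
f 51 56 55
f 55 54 53
f 56 54 55
f 58 57 60
f 58 60 59
f 60 57 61
f 60 61 59
f 61 57 62
f 61 62 59
f 62 57 63
f 62 63 59
f 63 57 64
f 63 64 59
f 64 57 65
f 64 65 59
f 65 57 66
f 65 66 59
f 66 57 67
f 66 67 59
f 67 57 68
f 67 68 59
f 68 57 69
f 68 69 59
f 69 57 70
f 69 70 59
f 70 57 58
f 70 58 59



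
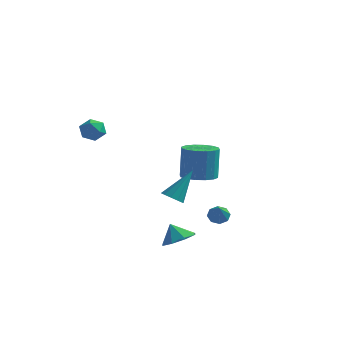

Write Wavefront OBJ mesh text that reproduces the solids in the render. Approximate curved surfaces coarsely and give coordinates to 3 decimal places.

v -0.903 3.827 -2.427
v 0.154 4.092 -2.441
v 0.1 4.418 -0.347
v -0.957 4.153 -0.333
v -0.12 4.579 -2.524
v -0.174 4.905 -0.43
v -0.603 4.864 -2.581
v -0.657 5.19 -0.487
v -1.167 4.871 -2.596
v -1.221 5.197 -0.502
v -1.661 4.598 -2.567
v -1.714 4.924 -0.473
v -1.951 4.119 -2.499
v -2.005 4.445 -0.405
v -1.96 3.562 -2.413
v -2.014 3.888 -0.319
v -1.686 3.075 -2.33
v -1.74 3.401 -0.236
v -1.203 2.79 -2.273
v -1.257 3.116 -0.179
v -0.639 2.783 -2.258
v -0.693 3.109 -0.164
v -0.146 3.056 -2.287
v -0.199 3.382 -0.193
v 0.145 3.535 -2.355
v 0.091 3.861 -0.261
v 0.78 -3.289 -1.023
v 1.428 -3.423 -1.182
v 1.44 -2.151 0.703
v 1.318 -3.067 -1.375
v 1.002 -2.795 -1.434
v 0.602 -2.712 -1.335
v 0.27 -2.85 -1.118
v 0.133 -3.155 -0.864
v 0.243 -3.512 -0.671
v 0.558 -3.783 -0.612
v 0.958 -3.866 -0.71
v 1.291 -3.729 -0.928
v 0.937 -2.805 -4.242
v 1.828 -2.678 -3.762
v 0.383 -2.715 -3.238
v 1.515 -2.002 -3.995
v 0.864 -1.796 -4.372
v 0.255 -2.181 -4.673
v 0.046 -2.931 -4.722
v 0.358 -3.608 -4.49
v 1.01 -3.814 -4.112
v 1.619 -3.429 -3.811
v -3.971 -2.754 2.478
v -3.266 -2.847 2.843
v -4.534 -3.493 3.377
v -3.829 -3.586 3.742
v -4.191 -2.873 3.746
v -3.843 -2.416 3.19
v -3.957 -3.924 3.03
v -3.609 -3.467 2.474
v -3.257 -3.569 3.184
v -3.402 -2.92 3.627
v -4.398 -3.42 2.593
v -4.543 -2.771 3.036
v 2.33 -0.762 -3.001
v 2.544 -1.111 -3.479
v 2.85 -1.898 -1.939
v 2.876 -0.803 -3.312
v 2.887 -0.471 -2.963
v 2.572 -0.309 -2.635
v 2.115 -0.413 -2.522
v 1.784 -0.721 -2.689
v 1.772 -1.053 -3.039
v 2.087 -1.214 -3.366
f 2 1 5
f 2 5 3
f 3 5 6
f 3 6 4
f 5 1 7
f 5 7 6
f 6 7 8
f 6 8 4
f 7 1 9
f 7 9 8
f 8 9 10
f 8 10 4
f 9 1 11
f 9 11 10
f 10 11 12
f 10 12 4
f 11 1 13
f 11 13 12
f 12 13 14
f 12 14 4
f 13 1 15
f 13 15 14
f 14 15 16
f 14 16 4
f 15 1 17
f 15 17 16
f 16 17 18
f 16 18 4
f 17 1 19
f 17 19 18
f 18 19 20
f 18 20 4
f 19 1 21
f 19 21 20
f 20 21 22
f 20 22 4
f 21 1 23
f 21 23 22
f 22 23 24
f 22 24 4
f 23 1 25
f 23 25 24
f 24 25 26
f 24 26 4
f 25 1 2
f 25 2 26
f 26 2 3
f 26 3 4
f 28 27 30
f 28 30 29
f 30 27 31
f 30 31 29
f 31 27 32
f 31 32 29
f 32 27 33
f 32 33 29
f 33 27 34
f 33 34 29
f 34 27 35
f 34 35 29
f 35 27 36
f 35 36 29
f 36 27 37
f 36 37 29
f 37 27 38
f 37 38 29
f 38 27 28
f 38 28 29
f 40 39 42
f 40 42 41
f 42 39 43
f 42 43 41
f 43 39 44
f 43 44 41
f 44 39 45
f 44 45 41
f 45 39 46
f 45 46 41
f 46 39 47
f 46 47 41
f 47 39 48
f 47 48 41
f 48 39 40
f 48 40 41
f 49 60 54
f 49 54 50
f 49 50 56
f 49 56 59
f 49 59 60
f 50 54 58
f 54 60 53
f 60 59 51
f 59 56 55
f 56 50 57
f 52 58 53
f 52 53 51
f 52 51 55
f 52 55 57
f 52 57 58
f 53 58 54
f 51 53 60
f 55 51 59
f 57 55 56
f 58 57 50
f 62 61 64
f 62 64 63
f 64 61 65
f 64 65 63
f 65 61 66
f 65 66 63
f 66 61 67
f 66 67 63
f 67 61 68
f 67 68 63
f 68 61 69
f 68 69 63
f 69 61 70
f 69 70 63
f 70 61 62
f 70 62 63



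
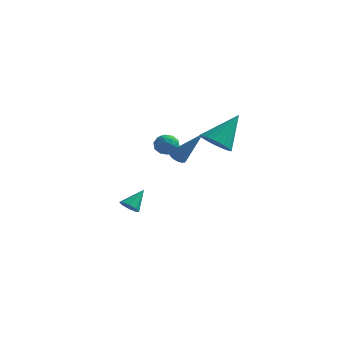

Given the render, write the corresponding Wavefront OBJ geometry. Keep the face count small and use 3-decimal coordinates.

v -3.656 1.041 -3.495
v -3.448 1.379 -3.917
v -3.304 1.959 -2.585
v -3.876 1.458 -3.831
v -4.176 1.292 -3.548
v -4.17 0.979 -3.234
v -3.863 0.702 -3.072
v -3.435 0.623 -3.158
v -3.136 0.789 -3.441
v -3.141 1.102 -3.756
v -1.352 1.772 0.075
v -0.996 2.001 -0.21
v -0.028 1.868 1.805
v -1.126 2.186 -0.12
v -1.309 2.277 0.014
v -1.501 2.252 0.163
v -1.659 2.117 0.291
v -1.747 1.904 0.37
v -1.744 1.66 0.381
v -1.651 1.442 0.322
v -1.49 1.299 0.207
v -1.297 1.265 0.061
v -1.117 1.348 -0.081
v -0.99 1.527 -0.188
v -0.946 1.763 -0.234
v 2.131 -1.402 2.57
v 2.819 -1.936 2.697
v 2.769 -0.218 4.09
v 2.948 -1.713 2.469
v 2.953 -1.443 2.257
v 2.832 -1.167 2.093
v 2.605 -0.927 2.001
v 2.306 -0.758 1.995
v 1.98 -0.688 2.077
v 1.677 -0.727 2.234
v 1.443 -0.868 2.442
v 1.314 -1.091 2.67
v 1.309 -1.361 2.882
v 1.43 -1.637 3.047
v 1.657 -1.877 3.139
v 1.956 -2.045 3.144
v 2.282 -2.116 3.062
v 2.585 -2.077 2.905
v -0.817 0.378 1.902
v -0.576 0.093 1.354
v -1.804 0.347 1.486
v -1.563 0.062 0.938
v -1.572 -0.273 1.51
v -0.962 -0.254 1.767
v -1.418 0.694 1.073
v -0.808 0.713 1.33
v -0.948 0.288 0.842
v -1.043 -0.31 1.112
v -1.337 0.75 1.728
v -1.432 0.152 1.998
v -0.61 0.239 1.665
v -1.77 0.201 1.175
v -1.775 0.005 1.511
v -1.634 -0.163 1.189
v -0.836 0.035 1.907
v -0.695 -0.133 1.585
v -1.28 -0.348 1.677
v -1.685 0.573 1.255
v -1.544 0.405 0.933
v -0.746 0.603 1.651
v -0.605 0.435 1.329
v -1.1 0.788 1.163
v -0.687 0.185 1.042
v -1.268 0.167 0.797
v -1.182 0.538 0.876
v -0.824 0.55 1.028
v -0.743 -0.166 1.2
v -1.323 -0.184 0.956
v -1.328 -0.381 1.292
v -0.969 -0.37 1.443
v -0.962 -0.051 0.899
v -1.057 0.624 1.884
v -1.637 0.606 1.64
v -1.411 0.81 1.397
v -1.052 0.821 1.548
v -1.112 0.273 2.043
v -1.693 0.255 1.798
v -1.556 -0.11 1.812
v -1.198 -0.098 1.964
v -1.418 0.491 1.941
f 2 1 4
f 2 4 3
f 4 1 5
f 4 5 3
f 5 1 6
f 5 6 3
f 6 1 7
f 6 7 3
f 7 1 8
f 7 8 3
f 8 1 9
f 8 9 3
f 9 1 10
f 9 10 3
f 10 1 2
f 10 2 3
f 12 11 14
f 12 14 13
f 14 11 15
f 14 15 13
f 15 11 16
f 15 16 13
f 16 11 17
f 16 17 13
f 17 11 18
f 17 18 13
f 18 11 19
f 18 19 13
f 19 11 20
f 19 20 13
f 20 11 21
f 20 21 13
f 21 11 22
f 21 22 13
f 22 11 23
f 22 23 13
f 23 11 24
f 23 24 13
f 24 11 25
f 24 25 13
f 25 11 12
f 25 12 13
f 27 26 29
f 27 29 28
f 29 26 30
f 29 30 28
f 30 26 31
f 30 31 28
f 31 26 32
f 31 32 28
f 32 26 33
f 32 33 28
f 33 26 34
f 33 34 28
f 34 26 35
f 34 35 28
f 35 26 36
f 35 36 28
f 36 26 37
f 36 37 28
f 37 26 38
f 37 38 28
f 38 26 39
f 38 39 28
f 39 26 40
f 39 40 28
f 40 26 41
f 40 41 28
f 41 26 42
f 41 42 28
f 42 26 43
f 42 43 28
f 43 26 27
f 43 27 28
f 44 81 60
f 81 55 84
f 60 84 49
f 81 84 60
f 44 60 56
f 60 49 61
f 56 61 45
f 60 61 56
f 44 56 65
f 56 45 66
f 65 66 51
f 56 66 65
f 44 65 77
f 65 51 80
f 77 80 54
f 65 80 77
f 44 77 81
f 77 54 85
f 81 85 55
f 77 85 81
f 45 61 72
f 61 49 75
f 72 75 53
f 61 75 72
f 49 84 62
f 84 55 83
f 62 83 48
f 84 83 62
f 55 85 82
f 85 54 78
f 82 78 46
f 85 78 82
f 54 80 79
f 80 51 67
f 79 67 50
f 80 67 79
f 51 66 71
f 66 45 68
f 71 68 52
f 66 68 71
f 47 73 59
f 73 53 74
f 59 74 48
f 73 74 59
f 47 59 57
f 59 48 58
f 57 58 46
f 59 58 57
f 47 57 64
f 57 46 63
f 64 63 50
f 57 63 64
f 47 64 69
f 64 50 70
f 69 70 52
f 64 70 69
f 47 69 73
f 69 52 76
f 73 76 53
f 69 76 73
f 48 74 62
f 74 53 75
f 62 75 49
f 74 75 62
f 46 58 82
f 58 48 83
f 82 83 55
f 58 83 82
f 50 63 79
f 63 46 78
f 79 78 54
f 63 78 79
f 52 70 71
f 70 50 67
f 71 67 51
f 70 67 71
f 53 76 72
f 76 52 68
f 72 68 45
f 76 68 72



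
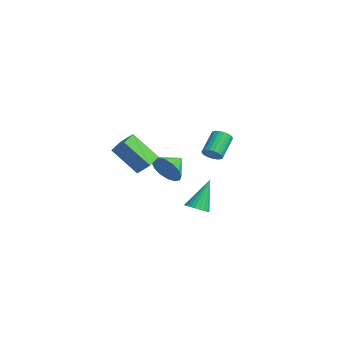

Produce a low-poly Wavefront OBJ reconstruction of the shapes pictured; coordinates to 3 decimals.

v 0.155 0.354 -3.138
v 0.842 0.274 -2.906
v -0.355 1.306 -1.302
v 0.856 0.528 -3.034
v 0.763 0.756 -3.177
v 0.578 0.922 -3.315
v 0.328 1.002 -3.426
v 0.052 0.984 -3.493
v -0.209 0.869 -3.506
v -0.414 0.676 -3.463
v -0.532 0.434 -3.371
v -0.546 0.18 -3.243
v -0.453 -0.047 -3.099
v -0.268 -0.214 -2.961
v -0.018 -0.294 -2.85
v 0.258 -0.275 -2.783
v 0.519 -0.161 -2.77
v 0.724 0.032 -2.813
v -1.035 -0.963 -0.461
v -0.243 -0.876 0.223
v -1.585 0.103 0.041
v -0.086 -0.59 -0.212
v -0.183 -0.404 -0.713
v -0.508 -0.368 -1.147
v -0.975 -0.491 -1.397
v -1.458 -0.74 -1.396
v -1.827 -1.05 -1.145
v -1.985 -1.335 -0.71
v -1.888 -1.522 -0.209
v -1.562 -1.558 0.225
v -1.095 -1.435 0.475
v -0.612 -1.185 0.474
v -2.756 2.302 -0.434
v -2.46 2.028 0.051
v -3.329 2.944 1.098
v -3.624 3.218 0.614
v -2.305 2.233 0.001
v -3.173 3.149 1.048
v -2.227 2.45 -0.125
v -3.095 3.366 0.923
v -2.241 2.641 -0.303
v -3.109 3.557 0.744
v -2.344 2.774 -0.504
v -3.212 3.689 0.543
v -2.518 2.825 -0.693
v -3.386 3.74 0.354
v -2.733 2.785 -0.837
v -3.602 3.701 0.21
v -2.952 2.662 -0.912
v -3.821 3.578 0.136
v -3.138 2.477 -0.903
v -4.006 3.393 0.144
v -3.257 2.262 -0.814
v -4.125 3.178 0.234
v -3.289 2.053 -0.658
v -4.158 2.969 0.389
v -3.23 1.888 -0.464
v -4.098 2.804 0.583
v -3.088 1.794 -0.265
v -3.956 2.71 0.783
v -2.889 1.788 -0.095
v -3.757 2.704 0.953
v -2.667 1.871 0.017
v -3.535 2.787 1.064
v 1.678 -4.38 3.016
v 2.086 -3.828 3.644
v 2.428 -3.249 1.534
v 2.836 -2.697 2.161
v 2.904 -5.243 2.979
v 3.312 -4.691 3.606
v 3.654 -4.112 1.496
v 4.062 -3.56 2.124
f 2 1 4
f 2 4 3
f 4 1 5
f 4 5 3
f 5 1 6
f 5 6 3
f 6 1 7
f 6 7 3
f 7 1 8
f 7 8 3
f 8 1 9
f 8 9 3
f 9 1 10
f 9 10 3
f 10 1 11
f 10 11 3
f 11 1 12
f 11 12 3
f 12 1 13
f 12 13 3
f 13 1 14
f 13 14 3
f 14 1 15
f 14 15 3
f 15 1 16
f 15 16 3
f 16 1 17
f 16 17 3
f 17 1 18
f 17 18 3
f 18 1 2
f 18 2 3
f 20 19 22
f 20 22 21
f 22 19 23
f 22 23 21
f 23 19 24
f 23 24 21
f 24 19 25
f 24 25 21
f 25 19 26
f 25 26 21
f 26 19 27
f 26 27 21
f 27 19 28
f 27 28 21
f 28 19 29
f 28 29 21
f 29 19 30
f 29 30 21
f 30 19 31
f 30 31 21
f 31 19 32
f 31 32 21
f 32 19 20
f 32 20 21
f 34 33 37
f 34 37 35
f 35 37 38
f 35 38 36
f 37 33 39
f 37 39 38
f 38 39 40
f 38 40 36
f 39 33 41
f 39 41 40
f 40 41 42
f 40 42 36
f 41 33 43
f 41 43 42
f 42 43 44
f 42 44 36
f 43 33 45
f 43 45 44
f 44 45 46
f 44 46 36
f 45 33 47
f 45 47 46
f 46 47 48
f 46 48 36
f 47 33 49
f 47 49 48
f 48 49 50
f 48 50 36
f 49 33 51
f 49 51 50
f 50 51 52
f 50 52 36
f 51 33 53
f 51 53 52
f 52 53 54
f 52 54 36
f 53 33 55
f 53 55 54
f 54 55 56
f 54 56 36
f 55 33 57
f 55 57 56
f 56 57 58
f 56 58 36
f 57 33 59
f 57 59 58
f 58 59 60
f 58 60 36
f 59 33 61
f 59 61 60
f 60 61 62
f 60 62 36
f 61 33 63
f 61 63 62
f 62 63 64
f 62 64 36
f 63 33 34
f 63 34 64
f 64 34 35
f 64 35 36
f 66 68 65
f 69 66 65
f 65 68 67
f 67 69 65
f 66 72 68
f 70 66 69
f 70 72 66
f 68 72 67
f 71 69 67
f 67 72 71
f 71 70 69
f 72 70 71



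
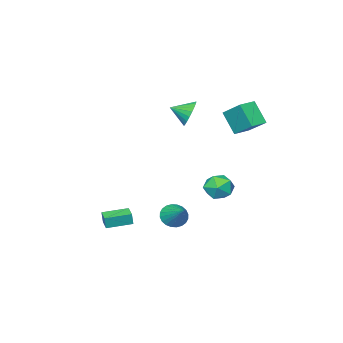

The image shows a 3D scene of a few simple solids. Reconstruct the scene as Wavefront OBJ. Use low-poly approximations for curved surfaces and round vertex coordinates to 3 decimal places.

v 2.176 0.041 -4.265
v 2.292 0.045 -3.392
v 2.676 0.904 -4.335
v 2.792 0.908 -3.463
v 3.648 -0.828 -4.457
v 3.764 -0.824 -3.585
v 4.148 0.035 -4.528
v 4.264 0.039 -3.655
v -0.318 1.376 -4.433
v 0.455 1.451 -4.963
v 0.378 3.024 -3.187
v 0.226 1.679 -5.137
v -0.085 1.861 -5.204
v -0.432 1.97 -5.154
v -0.761 1.988 -4.993
v -1.023 1.913 -4.748
v -1.178 1.756 -4.455
v -1.202 1.542 -4.158
v -1.091 1.302 -3.903
v -0.863 1.074 -3.729
v -0.551 0.892 -3.662
v -0.205 0.783 -3.713
v 0.125 0.765 -3.873
v 0.387 0.84 -4.119
v 0.542 0.997 -4.412
v 0.565 1.211 -4.709
v -3.823 -0.887 2.86
v -3.238 -0.832 1.954
v -2.957 -1.853 3.36
v -3.04 -0.522 2.212
v -2.978 -0.274 2.581
v -3.062 -0.133 2.999
v -3.277 -0.122 3.393
v -3.586 -0.244 3.695
v -3.937 -0.476 3.853
v -4.268 -0.78 3.839
v -4.521 -1.102 3.655
v -4.654 -1.387 3.335
v -4.644 -1.585 2.932
v -4.491 -1.663 2.517
v -4.223 -1.606 2.161
v -3.885 -1.425 1.926
v -3.537 -1.151 1.853
v -2.119 4.564 -2.057
v -1.311 4.214 -1.374
v -2.829 2.906 -2.066
v -2.021 2.556 -1.383
v -2.799 3.262 -1.01
v -2.36 4.287 -1.005
v -1.78 2.833 -2.435
v -1.341 3.858 -2.43
v -1.101 3.145 -1.607
v -1.731 3.41 -0.727
v -2.409 3.71 -2.713
v -3.039 3.975 -1.833
v -4.579 2.588 4.034
v -4.534 4.14 5.164
v -4.536 3.681 2.53
v -4.49 5.233 3.659
v -3.35 2.547 4.041
v -3.304 4.099 5.17
v -3.306 3.64 2.536
v -3.261 5.192 3.666
f 2 4 1
f 5 2 1
f 1 4 3
f 3 5 1
f 2 8 4
f 6 2 5
f 6 8 2
f 4 8 3
f 7 5 3
f 3 8 7
f 7 6 5
f 8 6 7
f 10 9 12
f 10 12 11
f 12 9 13
f 12 13 11
f 13 9 14
f 13 14 11
f 14 9 15
f 14 15 11
f 15 9 16
f 15 16 11
f 16 9 17
f 16 17 11
f 17 9 18
f 17 18 11
f 18 9 19
f 18 19 11
f 19 9 20
f 19 20 11
f 20 9 21
f 20 21 11
f 21 9 22
f 21 22 11
f 22 9 23
f 22 23 11
f 23 9 24
f 23 24 11
f 24 9 25
f 24 25 11
f 25 9 26
f 25 26 11
f 26 9 10
f 26 10 11
f 28 27 30
f 28 30 29
f 30 27 31
f 30 31 29
f 31 27 32
f 31 32 29
f 32 27 33
f 32 33 29
f 33 27 34
f 33 34 29
f 34 27 35
f 34 35 29
f 35 27 36
f 35 36 29
f 36 27 37
f 36 37 29
f 37 27 38
f 37 38 29
f 38 27 39
f 38 39 29
f 39 27 40
f 39 40 29
f 40 27 41
f 40 41 29
f 41 27 42
f 41 42 29
f 42 27 43
f 42 43 29
f 43 27 28
f 43 28 29
f 44 55 49
f 44 49 45
f 44 45 51
f 44 51 54
f 44 54 55
f 45 49 53
f 49 55 48
f 55 54 46
f 54 51 50
f 51 45 52
f 47 53 48
f 47 48 46
f 47 46 50
f 47 50 52
f 47 52 53
f 48 53 49
f 46 48 55
f 50 46 54
f 52 50 51
f 53 52 45
f 57 59 56
f 60 57 56
f 56 59 58
f 58 60 56
f 57 63 59
f 61 57 60
f 61 63 57
f 59 63 58
f 62 60 58
f 58 63 62
f 62 61 60
f 63 61 62



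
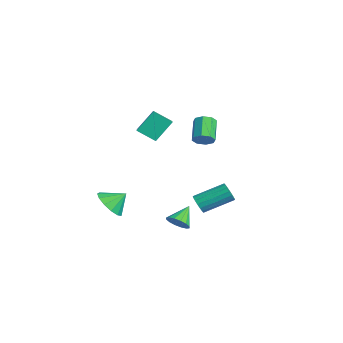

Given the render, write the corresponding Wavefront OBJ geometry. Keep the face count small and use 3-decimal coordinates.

v 1.605 -1.396 -2.819
v 2.132 -1.425 -2.39
v 1.015 -0.584 -2.041
v 2.207 -1.16 -2.609
v 2.121 -0.959 -2.885
v 1.897 -0.875 -3.143
v 1.594 -0.93 -3.314
v 1.295 -1.111 -3.352
v 1.078 -1.368 -3.248
v 1.003 -1.633 -3.029
v 1.089 -1.834 -2.753
v 1.313 -1.918 -2.495
v 1.615 -1.862 -2.324
v 1.915 -1.682 -2.285
v 1.463 0.016 2.823
v 1.744 -0.206 3.305
v 0.697 0.243 4.119
v 0.417 0.464 3.637
v 1.862 0.229 3.217
v 0.815 0.678 4.032
v 1.746 0.539 2.898
v 0.7 0.988 3.713
v 1.465 0.542 2.535
v 0.419 0.991 3.35
v 1.183 0.237 2.341
v 0.136 0.686 3.155
v 1.065 -0.198 2.428
v 0.018 0.251 3.243
v 1.18 -0.508 2.747
v 0.134 -0.059 3.562
v 1.461 -0.511 3.11
v 0.415 -0.062 3.925
v -2.375 1.126 -3.971
v -1.964 1.275 -4.41
v -1.693 2.944 -3.587
v -2.105 2.794 -3.149
v -2.222 1.371 -4.52
v -1.951 3.04 -3.697
v -2.516 1.411 -4.504
v -2.245 3.08 -3.681
v -2.777 1.385 -4.366
v -2.506 3.054 -3.543
v -2.947 1.3 -4.137
v -2.676 2.969 -3.315
v -2.985 1.175 -3.871
v -2.714 2.844 -3.048
v -2.884 1.039 -3.628
v -2.613 2.707 -2.805
v -2.667 0.922 -3.463
v -2.396 2.591 -2.64
v -2.382 0.852 -3.415
v -2.111 2.521 -2.592
v -2.096 0.845 -3.494
v -1.825 2.514 -2.671
v -1.874 0.902 -3.683
v -1.603 2.571 -2.86
v -1.767 1.01 -3.937
v -1.496 2.679 -3.115
v -1.799 1.145 -4.2
v -1.529 2.813 -3.377
v -2.563 -2.21 2.018
v -2.754 -1.234 3.154
v -4.098 -1.701 1.323
v -4.289 -0.725 2.46
v -1.991 -1.355 1.38
v -2.182 -0.379 2.517
v -3.526 -0.846 0.686
v -3.717 0.13 1.822
v -3.016 -3.582 -3.45
v -2.292 -4.098 -3.015
v -2.844 -2.718 -2.71
v -2.051 -3.8 -3.421
v -2.117 -3.432 -3.835
v -2.468 -3.112 -4.127
v -2.994 -2.941 -4.204
v -3.526 -2.974 -4.041
v -3.897 -3.2 -3.691
v -3.988 -3.547 -3.264
v -3.771 -3.905 -2.896
v -3.314 -4.161 -2.703
v -2.762 -4.233 -2.748
f 2 1 4
f 2 4 3
f 4 1 5
f 4 5 3
f 5 1 6
f 5 6 3
f 6 1 7
f 6 7 3
f 7 1 8
f 7 8 3
f 8 1 9
f 8 9 3
f 9 1 10
f 9 10 3
f 10 1 11
f 10 11 3
f 11 1 12
f 11 12 3
f 12 1 13
f 12 13 3
f 13 1 14
f 13 14 3
f 14 1 2
f 14 2 3
f 16 15 19
f 16 19 17
f 17 19 20
f 17 20 18
f 19 15 21
f 19 21 20
f 20 21 22
f 20 22 18
f 21 15 23
f 21 23 22
f 22 23 24
f 22 24 18
f 23 15 25
f 23 25 24
f 24 25 26
f 24 26 18
f 25 15 27
f 25 27 26
f 26 27 28
f 26 28 18
f 27 15 29
f 27 29 28
f 28 29 30
f 28 30 18
f 29 15 31
f 29 31 30
f 30 31 32
f 30 32 18
f 31 15 16
f 31 16 32
f 32 16 17
f 32 17 18
f 34 33 37
f 34 37 35
f 35 37 38
f 35 38 36
f 37 33 39
f 37 39 38
f 38 39 40
f 38 40 36
f 39 33 41
f 39 41 40
f 40 41 42
f 40 42 36
f 41 33 43
f 41 43 42
f 42 43 44
f 42 44 36
f 43 33 45
f 43 45 44
f 44 45 46
f 44 46 36
f 45 33 47
f 45 47 46
f 46 47 48
f 46 48 36
f 47 33 49
f 47 49 48
f 48 49 50
f 48 50 36
f 49 33 51
f 49 51 50
f 50 51 52
f 50 52 36
f 51 33 53
f 51 53 52
f 52 53 54
f 52 54 36
f 53 33 55
f 53 55 54
f 54 55 56
f 54 56 36
f 55 33 57
f 55 57 56
f 56 57 58
f 56 58 36
f 57 33 59
f 57 59 58
f 58 59 60
f 58 60 36
f 59 33 34
f 59 34 60
f 60 34 35
f 60 35 36
f 62 64 61
f 65 62 61
f 61 64 63
f 63 65 61
f 62 68 64
f 66 62 65
f 66 68 62
f 64 68 63
f 67 65 63
f 63 68 67
f 67 66 65
f 68 66 67
f 70 69 72
f 70 72 71
f 72 69 73
f 72 73 71
f 73 69 74
f 73 74 71
f 74 69 75
f 74 75 71
f 75 69 76
f 75 76 71
f 76 69 77
f 76 77 71
f 77 69 78
f 77 78 71
f 78 69 79
f 78 79 71
f 79 69 80
f 79 80 71
f 80 69 81
f 80 81 71
f 81 69 70
f 81 70 71



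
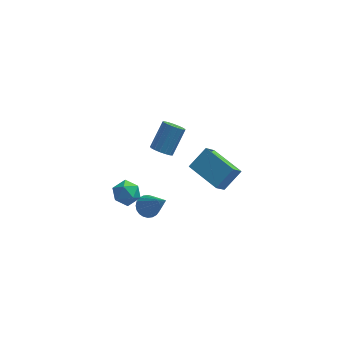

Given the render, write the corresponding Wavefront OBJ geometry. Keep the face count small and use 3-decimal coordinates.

v 0.797 -1.187 0.737
v 1.6 -0.634 1.55
v 1.21 -0.64 -0.045
v 2.013 -0.086 0.769
v 1.987 -2.494 0.451
v 2.79 -1.94 1.265
v 2.4 -1.946 -0.33
v 3.203 -1.393 0.483
v -0.362 2.485 -2.031
v -0.137 2.85 -2.45
v 0.507 3.741 -1.329
v 0.282 3.375 -0.909
v -0.395 2.963 -2.392
v 0.249 3.853 -1.27
v -0.645 2.966 -2.251
v -0.001 3.857 -1.129
v -0.83 2.859 -2.059
v -0.186 3.75 -0.938
v -0.908 2.666 -1.861
v -0.264 3.557 -0.74
v -0.861 2.432 -1.702
v -0.217 3.322 -0.581
v -0.7 2.21 -1.618
v -0.056 3.1 -0.497
v -0.461 2.05 -1.629
v 0.183 2.941 -0.508
v -0.2 1.991 -1.731
v 0.444 2.881 -0.61
v 0.025 2.044 -1.903
v 0.669 2.935 -0.782
v 0.16 2.199 -2.103
v 0.804 3.089 -0.982
v 0.176 2.419 -2.287
v 0.82 3.309 -1.166
v 0.069 2.654 -2.412
v 0.713 3.544 -1.291
v -1.097 -1.009 -2.638
v -0.68 -0.558 -2.555
v -0.283 -2.071 -0.942
v -0.862 -0.479 -2.418
v -1.081 -0.48 -2.314
v -1.302 -0.562 -2.259
v -1.491 -0.712 -2.262
v -1.621 -0.907 -2.322
v -1.671 -1.118 -2.43
v -1.634 -1.312 -2.57
v -1.514 -1.46 -2.72
v -1.332 -1.539 -2.857
v -1.113 -1.537 -2.961
v -0.892 -1.455 -3.016
v -0.703 -1.305 -3.013
v -0.573 -1.11 -2.953
v -0.523 -0.9 -2.845
v -0.56 -0.706 -2.705
v -2.7 -3.26 1.516
v -2.371 -2.847 1.034
v -1.789 -3.973 1.526
v -1.46 -3.56 1.044
v -1.561 -3.321 1.71
v -2.123 -2.88 1.704
v -2.037 -3.94 0.856
v -2.599 -3.499 0.85
v -1.961 -3.268 0.626
v -1.667 -2.885 1.153
v -2.493 -3.935 1.407
v -2.199 -3.552 1.934
f 2 4 1
f 5 2 1
f 1 4 3
f 3 5 1
f 2 8 4
f 6 2 5
f 6 8 2
f 4 8 3
f 7 5 3
f 3 8 7
f 7 6 5
f 8 6 7
f 10 9 13
f 10 13 11
f 11 13 14
f 11 14 12
f 13 9 15
f 13 15 14
f 14 15 16
f 14 16 12
f 15 9 17
f 15 17 16
f 16 17 18
f 16 18 12
f 17 9 19
f 17 19 18
f 18 19 20
f 18 20 12
f 19 9 21
f 19 21 20
f 20 21 22
f 20 22 12
f 21 9 23
f 21 23 22
f 22 23 24
f 22 24 12
f 23 9 25
f 23 25 24
f 24 25 26
f 24 26 12
f 25 9 27
f 25 27 26
f 26 27 28
f 26 28 12
f 27 9 29
f 27 29 28
f 28 29 30
f 28 30 12
f 29 9 31
f 29 31 30
f 30 31 32
f 30 32 12
f 31 9 33
f 31 33 32
f 32 33 34
f 32 34 12
f 33 9 35
f 33 35 34
f 34 35 36
f 34 36 12
f 35 9 10
f 35 10 36
f 36 10 11
f 36 11 12
f 38 37 40
f 38 40 39
f 40 37 41
f 40 41 39
f 41 37 42
f 41 42 39
f 42 37 43
f 42 43 39
f 43 37 44
f 43 44 39
f 44 37 45
f 44 45 39
f 45 37 46
f 45 46 39
f 46 37 47
f 46 47 39
f 47 37 48
f 47 48 39
f 48 37 49
f 48 49 39
f 49 37 50
f 49 50 39
f 50 37 51
f 50 51 39
f 51 37 52
f 51 52 39
f 52 37 53
f 52 53 39
f 53 37 54
f 53 54 39
f 54 37 38
f 54 38 39
f 55 66 60
f 55 60 56
f 55 56 62
f 55 62 65
f 55 65 66
f 56 60 64
f 60 66 59
f 66 65 57
f 65 62 61
f 62 56 63
f 58 64 59
f 58 59 57
f 58 57 61
f 58 61 63
f 58 63 64
f 59 64 60
f 57 59 66
f 61 57 65
f 63 61 62
f 64 63 56



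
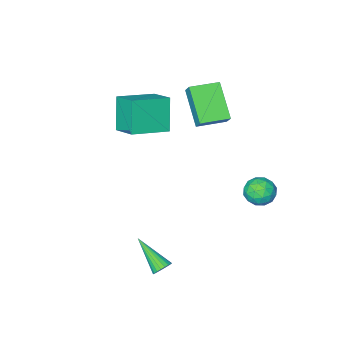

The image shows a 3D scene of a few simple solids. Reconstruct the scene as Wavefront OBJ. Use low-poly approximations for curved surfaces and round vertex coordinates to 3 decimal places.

v -2.878 3.31 -0.338
v -2.119 2.958 -0.5
v -3.501 2.142 -0.72
v -2.742 1.79 -0.882
v -2.97 1.96 -0.079
v -2.585 2.682 0.157
v -3.035 2.418 -1.377
v -2.65 3.14 -1.141
v -2.217 2.407 -1.143
v -2.176 2.124 -0.34
v -3.444 2.976 -0.88
v -3.403 2.693 -0.077
v -2.444 3.237 -0.386
v -3.176 1.863 -0.834
v -3.31 1.963 -0.362
v -2.864 1.756 -0.458
v -2.717 3.074 0.001
v -2.271 2.867 -0.095
v -2.772 2.28 0.153
v -3.349 2.233 -1.125
v -2.903 2.026 -1.221
v -2.756 3.344 -0.762
v -2.31 3.137 -0.858
v -2.848 2.82 -1.373
v -2.055 2.706 -0.859
v -2.421 2.019 -1.083
v -2.594 2.389 -1.374
v -2.367 2.813 -1.235
v -2.031 2.54 -0.387
v -2.398 1.853 -0.611
v -2.531 1.952 -0.139
v -2.305 2.377 -0.001
v -2.089 2.216 -0.765
v -3.222 3.247 -0.609
v -3.589 2.56 -0.833
v -3.315 2.723 -1.219
v -3.089 3.148 -1.081
v -3.199 3.081 -0.137
v -3.565 2.394 -0.361
v -3.253 2.287 0.015
v -3.026 2.711 0.154
v -3.531 2.884 -0.455
v -0.659 -3.203 1.18
v -1.202 -3.973 2.899
v -0.647 -1.817 1.805
v -1.19 -2.587 3.524
v 1.33 -3.453 1.696
v 0.787 -4.223 3.415
v 1.342 -2.067 2.321
v 0.799 -2.837 4.04
v 3.215 3.349 -2.643
v 3.622 3.212 -2.937
v 3.485 1.731 -1.517
v 3.715 3.334 -2.784
v 3.722 3.458 -2.608
v 3.642 3.564 -2.437
v 3.487 3.632 -2.302
v 3.286 3.651 -2.226
v 3.072 3.618 -2.222
v 2.883 3.539 -2.291
v 2.752 3.427 -2.421
v 2.7 3.301 -2.589
v 2.738 3.184 -2.767
v 2.858 3.095 -2.923
v 3.04 3.05 -3.031
v 3.253 3.057 -3.072
v 3.458 3.114 -3.039
v -3.683 -2.364 3.487
v -3.528 -1.821 4.148
v -3.21 -0.768 2.064
v -3.055 -0.224 2.726
v -2.205 -2.796 3.494
v -2.05 -2.252 4.156
v -1.732 -1.199 2.072
v -1.577 -0.656 2.733
f 1 38 17
f 38 12 41
f 17 41 6
f 38 41 17
f 1 17 13
f 17 6 18
f 13 18 2
f 17 18 13
f 1 13 22
f 13 2 23
f 22 23 8
f 13 23 22
f 1 22 34
f 22 8 37
f 34 37 11
f 22 37 34
f 1 34 38
f 34 11 42
f 38 42 12
f 34 42 38
f 2 18 29
f 18 6 32
f 29 32 10
f 18 32 29
f 6 41 19
f 41 12 40
f 19 40 5
f 41 40 19
f 12 42 39
f 42 11 35
f 39 35 3
f 42 35 39
f 11 37 36
f 37 8 24
f 36 24 7
f 37 24 36
f 8 23 28
f 23 2 25
f 28 25 9
f 23 25 28
f 4 30 16
f 30 10 31
f 16 31 5
f 30 31 16
f 4 16 14
f 16 5 15
f 14 15 3
f 16 15 14
f 4 14 21
f 14 3 20
f 21 20 7
f 14 20 21
f 4 21 26
f 21 7 27
f 26 27 9
f 21 27 26
f 4 26 30
f 26 9 33
f 30 33 10
f 26 33 30
f 5 31 19
f 31 10 32
f 19 32 6
f 31 32 19
f 3 15 39
f 15 5 40
f 39 40 12
f 15 40 39
f 7 20 36
f 20 3 35
f 36 35 11
f 20 35 36
f 9 27 28
f 27 7 24
f 28 24 8
f 27 24 28
f 10 33 29
f 33 9 25
f 29 25 2
f 33 25 29
f 44 46 43
f 47 44 43
f 43 46 45
f 45 47 43
f 44 50 46
f 48 44 47
f 48 50 44
f 46 50 45
f 49 47 45
f 45 50 49
f 49 48 47
f 50 48 49
f 52 51 54
f 52 54 53
f 54 51 55
f 54 55 53
f 55 51 56
f 55 56 53
f 56 51 57
f 56 57 53
f 57 51 58
f 57 58 53
f 58 51 59
f 58 59 53
f 59 51 60
f 59 60 53
f 60 51 61
f 60 61 53
f 61 51 62
f 61 62 53
f 62 51 63
f 62 63 53
f 63 51 64
f 63 64 53
f 64 51 65
f 64 65 53
f 65 51 66
f 65 66 53
f 66 51 67
f 66 67 53
f 67 51 52
f 67 52 53
f 69 71 68
f 72 69 68
f 68 71 70
f 70 72 68
f 69 75 71
f 73 69 72
f 73 75 69
f 71 75 70
f 74 72 70
f 70 75 74
f 74 73 72
f 75 73 74



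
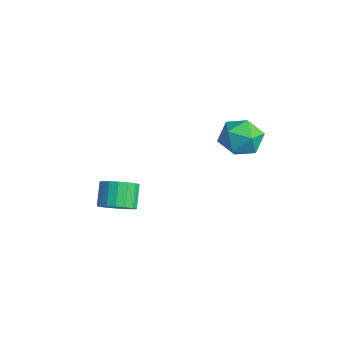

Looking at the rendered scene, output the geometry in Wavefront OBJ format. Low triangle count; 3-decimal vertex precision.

v -2.696 -1.925 -4.114
v -2.089 -2.228 -3.492
v -2.877 -1.738 -2.484
v -3.484 -1.435 -3.106
v -1.952 -1.819 -3.583
v -2.74 -1.33 -2.575
v -1.985 -1.435 -3.796
v -2.773 -0.945 -2.788
v -2.181 -1.163 -4.081
v -2.969 -0.673 -3.074
v -2.495 -1.066 -4.374
v -3.283 -0.576 -3.366
v -2.855 -1.165 -4.608
v -3.643 -0.675 -3.6
v -3.179 -1.438 -4.728
v -3.967 -0.949 -3.72
v -3.392 -1.823 -4.707
v -4.18 -1.333 -3.699
v -3.445 -2.231 -4.551
v -4.233 -1.742 -3.543
v -3.327 -2.569 -4.294
v -4.115 -2.079 -3.287
v -3.065 -2.76 -3.997
v -3.853 -2.27 -2.989
v -2.718 -2.759 -3.726
v -3.506 -2.269 -2.718
v -2.366 -2.567 -3.544
v -3.154 -2.077 -2.536
v 0.707 3.248 1.039
v 1.72 2.818 1.212
v 0.04 2.202 2.348
v 1.053 1.772 2.521
v 0.845 2.834 2.789
v 1.257 3.48 1.98
v 0.503 1.54 1.58
v 0.915 2.186 0.771
v 1.594 1.763 1.547
v 1.806 2.562 2.294
v -0.046 2.458 1.266
v 0.166 3.257 2.013
f 2 1 5
f 2 5 3
f 3 5 6
f 3 6 4
f 5 1 7
f 5 7 6
f 6 7 8
f 6 8 4
f 7 1 9
f 7 9 8
f 8 9 10
f 8 10 4
f 9 1 11
f 9 11 10
f 10 11 12
f 10 12 4
f 11 1 13
f 11 13 12
f 12 13 14
f 12 14 4
f 13 1 15
f 13 15 14
f 14 15 16
f 14 16 4
f 15 1 17
f 15 17 16
f 16 17 18
f 16 18 4
f 17 1 19
f 17 19 18
f 18 19 20
f 18 20 4
f 19 1 21
f 19 21 20
f 20 21 22
f 20 22 4
f 21 1 23
f 21 23 22
f 22 23 24
f 22 24 4
f 23 1 25
f 23 25 24
f 24 25 26
f 24 26 4
f 25 1 27
f 25 27 26
f 26 27 28
f 26 28 4
f 27 1 2
f 27 2 28
f 28 2 3
f 28 3 4
f 29 40 34
f 29 34 30
f 29 30 36
f 29 36 39
f 29 39 40
f 30 34 38
f 34 40 33
f 40 39 31
f 39 36 35
f 36 30 37
f 32 38 33
f 32 33 31
f 32 31 35
f 32 35 37
f 32 37 38
f 33 38 34
f 31 33 40
f 35 31 39
f 37 35 36
f 38 37 30



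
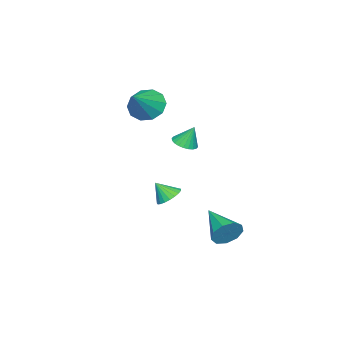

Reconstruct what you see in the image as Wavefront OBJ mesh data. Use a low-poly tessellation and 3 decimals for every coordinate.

v 3.258 2.095 2.308
v 3.896 2.328 2.279
v 3.142 2.545 3.392
v 3.761 2.534 2.179
v 3.549 2.672 2.099
v 3.293 2.723 2.05
v 3.032 2.678 2.041
v 2.805 2.544 2.073
v 2.647 2.342 2.14
v 2.582 2.102 2.233
v 2.62 1.861 2.337
v 2.755 1.656 2.437
v 2.966 1.517 2.517
v 3.222 1.466 2.565
v 3.483 1.511 2.574
v 3.71 1.645 2.543
v 3.868 1.847 2.475
v 3.933 2.087 2.383
v -0.409 -0.642 -3.659
v 0.026 -0.084 -3.33
v -0.211 -1.338 -2.741
v -0.27 -0.016 -3.215
v -0.59 -0.056 -3.177
v -0.878 -0.198 -3.222
v -1.085 -0.416 -3.343
v -1.175 -0.673 -3.518
v -1.133 -0.925 -3.718
v -0.966 -1.128 -3.908
v -0.702 -1.247 -4.055
v -0.388 -1.261 -4.133
v -0.077 -1.168 -4.13
v 0.176 -0.984 -4.045
v 0.328 -0.741 -3.893
v 0.353 -0.481 -3.701
v 0.246 -0.248 -3.502
v -1.696 -2.589 1.999
v -1.173 -1.97 1.285
v -0.124 -2.531 3.201
v -1.506 -1.568 1.701
v -1.912 -1.556 2.231
v -2.235 -1.939 2.672
v -2.352 -2.57 2.856
v -2.219 -3.208 2.713
v -1.886 -3.609 2.296
v -1.48 -3.621 1.766
v -1.157 -3.239 1.325
v -1.04 -2.608 1.141
v 2.004 3.799 -4.119
v 2.482 3.756 -3.369
v 0.796 2.181 -3.441
v 2.013 4.137 -3.296
v 1.54 4.36 -3.607
v 1.284 4.32 -4.158
v 1.365 4.037 -4.69
v 1.745 3.642 -4.956
v 2.246 3.321 -4.829
v 2.634 3.223 -4.371
v 2.727 3.395 -3.794
f 2 1 4
f 2 4 3
f 4 1 5
f 4 5 3
f 5 1 6
f 5 6 3
f 6 1 7
f 6 7 3
f 7 1 8
f 7 8 3
f 8 1 9
f 8 9 3
f 9 1 10
f 9 10 3
f 10 1 11
f 10 11 3
f 11 1 12
f 11 12 3
f 12 1 13
f 12 13 3
f 13 1 14
f 13 14 3
f 14 1 15
f 14 15 3
f 15 1 16
f 15 16 3
f 16 1 17
f 16 17 3
f 17 1 18
f 17 18 3
f 18 1 2
f 18 2 3
f 20 19 22
f 20 22 21
f 22 19 23
f 22 23 21
f 23 19 24
f 23 24 21
f 24 19 25
f 24 25 21
f 25 19 26
f 25 26 21
f 26 19 27
f 26 27 21
f 27 19 28
f 27 28 21
f 28 19 29
f 28 29 21
f 29 19 30
f 29 30 21
f 30 19 31
f 30 31 21
f 31 19 32
f 31 32 21
f 32 19 33
f 32 33 21
f 33 19 34
f 33 34 21
f 34 19 35
f 34 35 21
f 35 19 20
f 35 20 21
f 37 36 39
f 37 39 38
f 39 36 40
f 39 40 38
f 40 36 41
f 40 41 38
f 41 36 42
f 41 42 38
f 42 36 43
f 42 43 38
f 43 36 44
f 43 44 38
f 44 36 45
f 44 45 38
f 45 36 46
f 45 46 38
f 46 36 47
f 46 47 38
f 47 36 37
f 47 37 38
f 49 48 51
f 49 51 50
f 51 48 52
f 51 52 50
f 52 48 53
f 52 53 50
f 53 48 54
f 53 54 50
f 54 48 55
f 54 55 50
f 55 48 56
f 55 56 50
f 56 48 57
f 56 57 50
f 57 48 58
f 57 58 50
f 58 48 49
f 58 49 50

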